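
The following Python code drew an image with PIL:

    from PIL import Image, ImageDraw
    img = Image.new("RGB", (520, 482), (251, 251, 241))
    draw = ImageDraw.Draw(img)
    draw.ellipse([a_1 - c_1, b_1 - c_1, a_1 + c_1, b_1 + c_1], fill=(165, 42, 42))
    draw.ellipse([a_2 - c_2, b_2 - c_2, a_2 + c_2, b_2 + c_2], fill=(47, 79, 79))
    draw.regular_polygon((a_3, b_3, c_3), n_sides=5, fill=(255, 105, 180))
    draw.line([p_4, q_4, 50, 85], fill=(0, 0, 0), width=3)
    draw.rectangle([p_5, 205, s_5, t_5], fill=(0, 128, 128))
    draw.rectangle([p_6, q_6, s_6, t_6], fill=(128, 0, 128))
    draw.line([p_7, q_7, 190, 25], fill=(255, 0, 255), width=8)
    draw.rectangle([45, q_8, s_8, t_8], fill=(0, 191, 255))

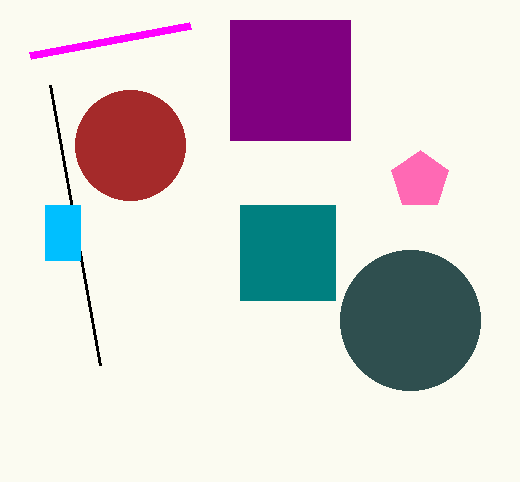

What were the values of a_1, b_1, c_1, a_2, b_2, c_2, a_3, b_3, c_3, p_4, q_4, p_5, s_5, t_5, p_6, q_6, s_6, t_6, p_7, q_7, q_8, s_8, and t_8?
a_1 = 130
b_1 = 145
c_1 = 55
a_2 = 410
b_2 = 320
c_2 = 70
a_3 = 420
b_3 = 180
c_3 = 30
p_4 = 100
q_4 = 365
p_5 = 240
s_5 = 335
t_5 = 300
p_6 = 230
q_6 = 20
s_6 = 350
t_6 = 140
p_7 = 30
q_7 = 55
q_8 = 205
s_8 = 80
t_8 = 260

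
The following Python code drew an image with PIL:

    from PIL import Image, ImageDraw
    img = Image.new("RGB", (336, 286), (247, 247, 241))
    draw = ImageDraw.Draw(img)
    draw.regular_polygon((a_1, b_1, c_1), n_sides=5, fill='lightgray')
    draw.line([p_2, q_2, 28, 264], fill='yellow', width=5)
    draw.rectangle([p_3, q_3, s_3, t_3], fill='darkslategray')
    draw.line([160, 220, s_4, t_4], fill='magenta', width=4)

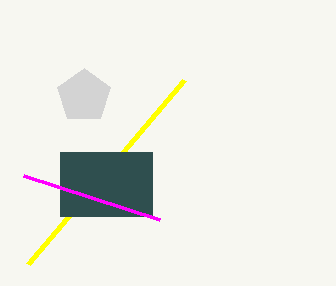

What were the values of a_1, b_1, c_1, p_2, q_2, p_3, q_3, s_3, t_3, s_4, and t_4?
a_1 = 84
b_1 = 96
c_1 = 28
p_2 = 184
q_2 = 80
p_3 = 60
q_3 = 152
s_3 = 152
t_3 = 216
s_4 = 24
t_4 = 176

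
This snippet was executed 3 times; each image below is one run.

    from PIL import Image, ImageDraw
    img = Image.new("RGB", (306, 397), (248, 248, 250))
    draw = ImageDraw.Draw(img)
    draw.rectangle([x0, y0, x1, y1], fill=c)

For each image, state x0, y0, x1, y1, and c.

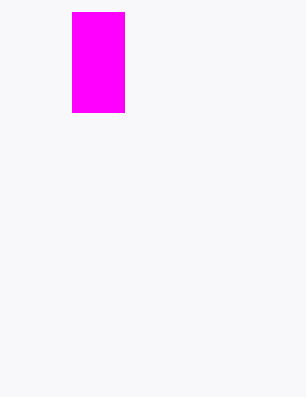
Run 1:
x0 = 72, y0 = 12, x1 = 124, y1 = 112, c = 'magenta'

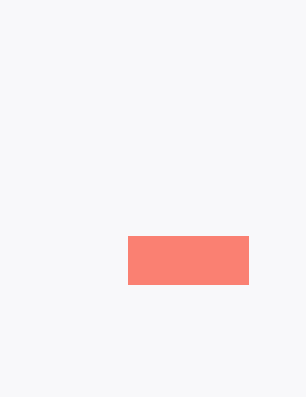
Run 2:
x0 = 128; y0 = 236; x1 = 248; y1 = 284; c = 'salmon'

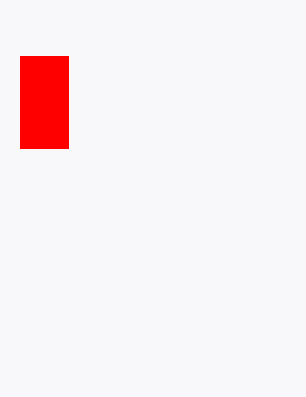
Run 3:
x0 = 20
y0 = 56
x1 = 68
y1 = 148
c = 'red'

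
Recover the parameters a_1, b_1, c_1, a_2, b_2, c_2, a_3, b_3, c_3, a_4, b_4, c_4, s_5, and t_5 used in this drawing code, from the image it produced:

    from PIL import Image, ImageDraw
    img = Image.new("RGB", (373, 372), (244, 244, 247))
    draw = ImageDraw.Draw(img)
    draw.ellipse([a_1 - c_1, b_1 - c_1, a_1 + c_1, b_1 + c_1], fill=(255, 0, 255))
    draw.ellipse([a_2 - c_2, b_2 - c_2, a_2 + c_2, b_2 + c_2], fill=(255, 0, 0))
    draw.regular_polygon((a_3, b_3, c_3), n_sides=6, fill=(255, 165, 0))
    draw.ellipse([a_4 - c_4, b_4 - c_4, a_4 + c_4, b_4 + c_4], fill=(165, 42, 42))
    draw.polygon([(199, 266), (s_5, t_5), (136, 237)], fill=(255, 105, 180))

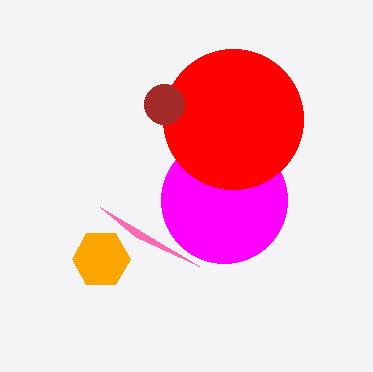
a_1 = 224, b_1 = 200, c_1 = 63, a_2 = 233, b_2 = 119, c_2 = 70, a_3 = 101, b_3 = 259, c_3 = 29, a_4 = 164, b_4 = 104, c_4 = 20, s_5 = 100, t_5 = 207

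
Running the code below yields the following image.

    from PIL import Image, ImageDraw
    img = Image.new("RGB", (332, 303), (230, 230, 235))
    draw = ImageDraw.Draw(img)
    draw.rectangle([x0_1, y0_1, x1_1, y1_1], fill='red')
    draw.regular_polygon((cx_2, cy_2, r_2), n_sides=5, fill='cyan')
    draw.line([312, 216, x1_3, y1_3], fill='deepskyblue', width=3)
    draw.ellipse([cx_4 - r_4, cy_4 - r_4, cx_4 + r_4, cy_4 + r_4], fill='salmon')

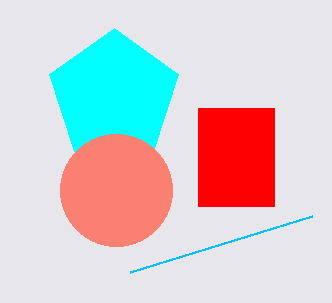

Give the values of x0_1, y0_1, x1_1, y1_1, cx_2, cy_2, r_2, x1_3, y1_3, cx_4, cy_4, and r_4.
x0_1 = 198
y0_1 = 108
x1_1 = 274
y1_1 = 206
cx_2 = 114
cy_2 = 96
r_2 = 68
x1_3 = 130
y1_3 = 272
cx_4 = 116
cy_4 = 190
r_4 = 56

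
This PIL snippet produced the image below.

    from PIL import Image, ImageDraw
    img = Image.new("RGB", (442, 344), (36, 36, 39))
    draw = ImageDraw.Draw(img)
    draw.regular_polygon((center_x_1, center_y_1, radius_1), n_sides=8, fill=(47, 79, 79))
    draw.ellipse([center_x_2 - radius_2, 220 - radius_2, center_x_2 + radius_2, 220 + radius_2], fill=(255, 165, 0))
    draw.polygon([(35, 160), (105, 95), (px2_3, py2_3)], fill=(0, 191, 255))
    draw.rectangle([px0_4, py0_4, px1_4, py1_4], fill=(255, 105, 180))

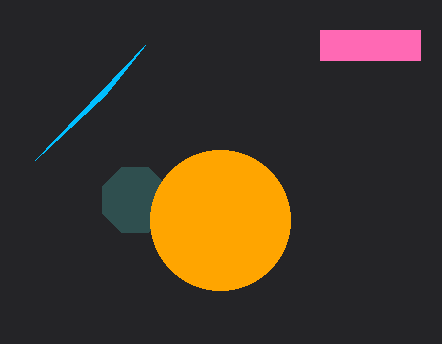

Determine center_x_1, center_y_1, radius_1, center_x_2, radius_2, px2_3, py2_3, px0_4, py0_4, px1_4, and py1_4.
center_x_1 = 135
center_y_1 = 200
radius_1 = 35
center_x_2 = 220
radius_2 = 70
px2_3 = 145
py2_3 = 45
px0_4 = 320
py0_4 = 30
px1_4 = 420
py1_4 = 60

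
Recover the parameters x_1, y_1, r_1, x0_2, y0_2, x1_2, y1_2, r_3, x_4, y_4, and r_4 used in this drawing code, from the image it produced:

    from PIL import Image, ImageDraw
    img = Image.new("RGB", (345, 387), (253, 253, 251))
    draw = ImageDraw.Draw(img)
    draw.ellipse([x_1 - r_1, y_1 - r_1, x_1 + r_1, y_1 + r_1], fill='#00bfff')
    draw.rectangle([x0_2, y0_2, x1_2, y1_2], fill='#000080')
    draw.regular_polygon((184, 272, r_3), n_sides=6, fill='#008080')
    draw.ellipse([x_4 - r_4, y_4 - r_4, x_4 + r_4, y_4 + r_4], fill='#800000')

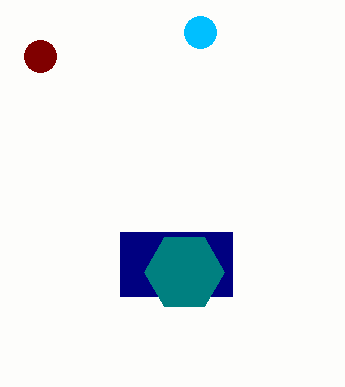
x_1 = 200, y_1 = 32, r_1 = 16, x0_2 = 120, y0_2 = 232, x1_2 = 232, y1_2 = 296, r_3 = 40, x_4 = 40, y_4 = 56, r_4 = 16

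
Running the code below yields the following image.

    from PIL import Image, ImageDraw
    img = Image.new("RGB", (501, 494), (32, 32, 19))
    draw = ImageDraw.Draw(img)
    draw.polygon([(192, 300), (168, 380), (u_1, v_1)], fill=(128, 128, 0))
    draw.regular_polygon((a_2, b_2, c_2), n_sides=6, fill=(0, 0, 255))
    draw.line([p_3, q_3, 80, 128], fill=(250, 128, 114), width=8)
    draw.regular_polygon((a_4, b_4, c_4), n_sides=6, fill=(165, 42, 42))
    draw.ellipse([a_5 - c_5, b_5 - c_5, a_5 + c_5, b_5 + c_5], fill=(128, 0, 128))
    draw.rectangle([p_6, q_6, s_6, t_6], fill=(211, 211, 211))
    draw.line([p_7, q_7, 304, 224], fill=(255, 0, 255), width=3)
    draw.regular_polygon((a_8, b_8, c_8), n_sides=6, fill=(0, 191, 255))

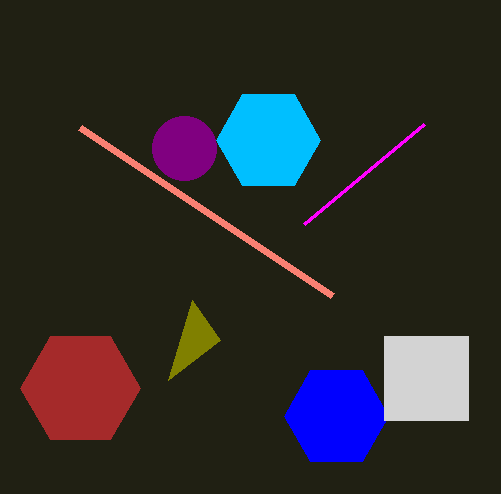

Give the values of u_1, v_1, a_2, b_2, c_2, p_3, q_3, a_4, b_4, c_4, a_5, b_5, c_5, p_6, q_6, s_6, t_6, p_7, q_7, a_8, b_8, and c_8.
u_1 = 220
v_1 = 340
a_2 = 336
b_2 = 416
c_2 = 52
p_3 = 332
q_3 = 296
a_4 = 80
b_4 = 388
c_4 = 60
a_5 = 184
b_5 = 148
c_5 = 32
p_6 = 384
q_6 = 336
s_6 = 468
t_6 = 420
p_7 = 424
q_7 = 124
a_8 = 268
b_8 = 140
c_8 = 52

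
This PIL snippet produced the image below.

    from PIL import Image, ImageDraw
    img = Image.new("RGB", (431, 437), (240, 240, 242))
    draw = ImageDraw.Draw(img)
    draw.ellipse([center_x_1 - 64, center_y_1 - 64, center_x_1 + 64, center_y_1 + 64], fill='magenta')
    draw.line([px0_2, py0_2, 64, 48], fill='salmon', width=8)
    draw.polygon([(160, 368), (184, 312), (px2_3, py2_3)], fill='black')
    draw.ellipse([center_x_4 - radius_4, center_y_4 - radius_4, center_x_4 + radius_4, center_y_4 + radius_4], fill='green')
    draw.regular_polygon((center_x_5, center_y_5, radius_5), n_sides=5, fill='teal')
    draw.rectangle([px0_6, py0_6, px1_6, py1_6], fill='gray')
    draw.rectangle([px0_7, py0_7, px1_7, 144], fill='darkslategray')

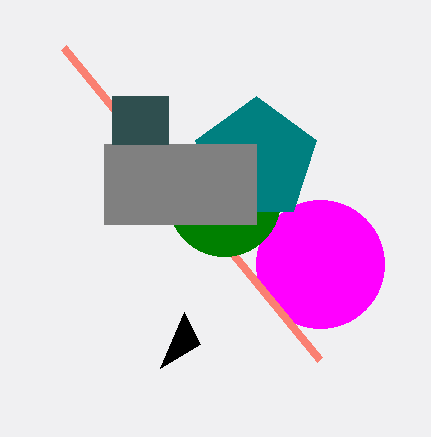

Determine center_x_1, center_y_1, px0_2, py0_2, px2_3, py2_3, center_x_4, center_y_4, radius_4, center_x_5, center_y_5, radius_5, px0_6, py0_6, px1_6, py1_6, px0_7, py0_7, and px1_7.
center_x_1 = 320, center_y_1 = 264, px0_2 = 320, py0_2 = 360, px2_3 = 200, py2_3 = 344, center_x_4 = 224, center_y_4 = 200, radius_4 = 56, center_x_5 = 256, center_y_5 = 160, radius_5 = 64, px0_6 = 104, py0_6 = 144, px1_6 = 256, py1_6 = 224, px0_7 = 112, py0_7 = 96, px1_7 = 168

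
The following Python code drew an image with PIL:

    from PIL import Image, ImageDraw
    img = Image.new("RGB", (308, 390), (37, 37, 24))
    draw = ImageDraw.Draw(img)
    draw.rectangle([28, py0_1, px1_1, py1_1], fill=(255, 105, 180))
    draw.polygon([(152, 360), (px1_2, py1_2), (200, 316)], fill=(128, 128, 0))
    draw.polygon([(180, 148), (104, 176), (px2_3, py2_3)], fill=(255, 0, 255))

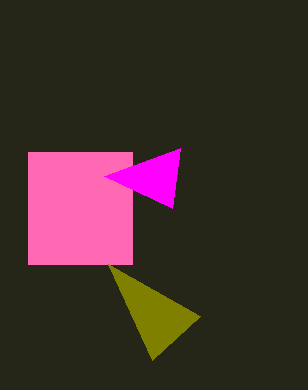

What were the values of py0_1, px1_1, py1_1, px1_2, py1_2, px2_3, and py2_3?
py0_1 = 152; px1_1 = 132; py1_1 = 264; px1_2 = 108; py1_2 = 264; px2_3 = 172; py2_3 = 208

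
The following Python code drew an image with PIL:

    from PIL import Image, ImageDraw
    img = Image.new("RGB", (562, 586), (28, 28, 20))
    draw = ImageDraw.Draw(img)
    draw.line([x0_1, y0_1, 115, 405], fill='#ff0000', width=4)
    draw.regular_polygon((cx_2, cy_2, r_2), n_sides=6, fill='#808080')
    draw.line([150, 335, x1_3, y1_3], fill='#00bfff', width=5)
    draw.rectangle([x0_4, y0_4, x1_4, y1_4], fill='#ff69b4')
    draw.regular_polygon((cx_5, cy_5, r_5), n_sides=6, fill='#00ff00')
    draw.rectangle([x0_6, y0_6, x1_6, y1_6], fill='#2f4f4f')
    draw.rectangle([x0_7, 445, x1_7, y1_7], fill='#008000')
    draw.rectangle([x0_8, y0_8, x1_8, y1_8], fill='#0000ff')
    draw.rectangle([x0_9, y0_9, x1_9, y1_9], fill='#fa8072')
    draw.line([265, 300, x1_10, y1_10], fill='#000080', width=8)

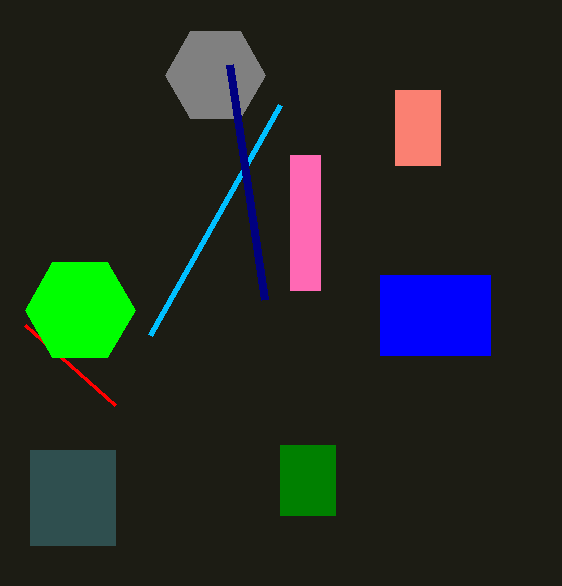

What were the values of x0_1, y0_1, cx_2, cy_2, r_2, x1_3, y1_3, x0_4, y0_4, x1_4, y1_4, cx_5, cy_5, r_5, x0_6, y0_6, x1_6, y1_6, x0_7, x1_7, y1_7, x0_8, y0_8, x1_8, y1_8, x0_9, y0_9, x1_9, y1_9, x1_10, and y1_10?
x0_1 = 25
y0_1 = 325
cx_2 = 215
cy_2 = 75
r_2 = 50
x1_3 = 280
y1_3 = 105
x0_4 = 290
y0_4 = 155
x1_4 = 320
y1_4 = 290
cx_5 = 80
cy_5 = 310
r_5 = 55
x0_6 = 30
y0_6 = 450
x1_6 = 115
y1_6 = 545
x0_7 = 280
x1_7 = 335
y1_7 = 515
x0_8 = 380
y0_8 = 275
x1_8 = 490
y1_8 = 355
x0_9 = 395
y0_9 = 90
x1_9 = 440
y1_9 = 165
x1_10 = 230
y1_10 = 65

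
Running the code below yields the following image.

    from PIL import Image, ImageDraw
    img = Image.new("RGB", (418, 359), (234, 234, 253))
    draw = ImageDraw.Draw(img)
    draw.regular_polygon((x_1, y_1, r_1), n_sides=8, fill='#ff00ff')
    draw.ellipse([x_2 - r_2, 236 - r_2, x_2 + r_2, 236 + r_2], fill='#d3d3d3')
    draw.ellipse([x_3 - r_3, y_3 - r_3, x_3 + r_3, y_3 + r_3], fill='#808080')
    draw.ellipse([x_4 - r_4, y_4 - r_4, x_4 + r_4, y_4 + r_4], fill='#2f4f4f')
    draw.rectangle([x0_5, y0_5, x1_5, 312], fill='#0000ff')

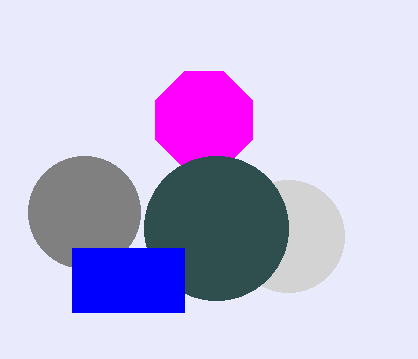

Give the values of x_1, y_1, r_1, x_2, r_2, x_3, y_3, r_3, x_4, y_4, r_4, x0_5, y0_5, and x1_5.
x_1 = 204
y_1 = 120
r_1 = 52
x_2 = 288
r_2 = 56
x_3 = 84
y_3 = 212
r_3 = 56
x_4 = 216
y_4 = 228
r_4 = 72
x0_5 = 72
y0_5 = 248
x1_5 = 184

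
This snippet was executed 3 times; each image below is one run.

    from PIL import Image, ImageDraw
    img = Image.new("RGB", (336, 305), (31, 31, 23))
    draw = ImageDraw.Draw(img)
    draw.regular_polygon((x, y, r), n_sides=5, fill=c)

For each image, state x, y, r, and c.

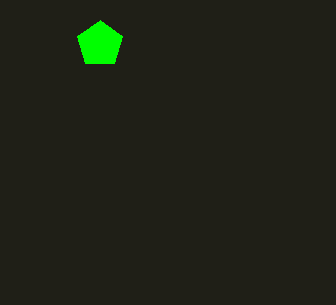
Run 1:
x = 100
y = 44
r = 24
c = 'lime'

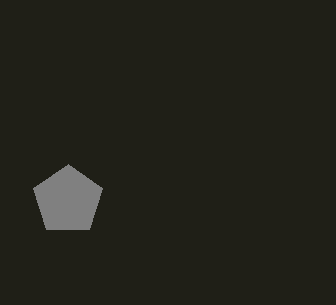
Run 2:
x = 68
y = 200
r = 36
c = 'gray'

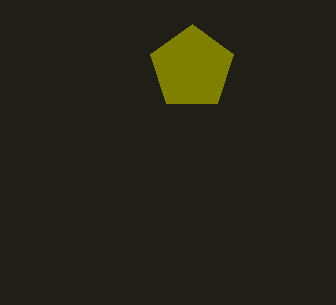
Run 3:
x = 192, y = 68, r = 44, c = 'olive'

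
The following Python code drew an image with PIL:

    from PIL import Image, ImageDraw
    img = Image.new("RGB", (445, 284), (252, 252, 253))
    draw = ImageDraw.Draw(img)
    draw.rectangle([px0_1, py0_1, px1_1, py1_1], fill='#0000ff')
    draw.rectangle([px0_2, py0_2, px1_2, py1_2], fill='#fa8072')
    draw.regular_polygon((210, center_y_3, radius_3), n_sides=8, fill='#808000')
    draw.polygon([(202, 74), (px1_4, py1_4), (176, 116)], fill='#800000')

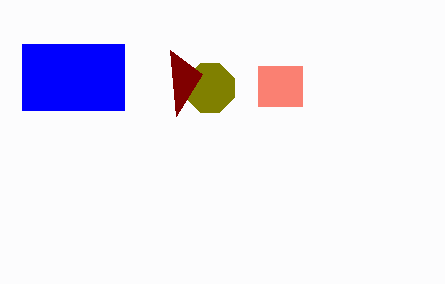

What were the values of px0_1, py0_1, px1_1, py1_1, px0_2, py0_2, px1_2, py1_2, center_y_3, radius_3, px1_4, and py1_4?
px0_1 = 22; py0_1 = 44; px1_1 = 124; py1_1 = 110; px0_2 = 258; py0_2 = 66; px1_2 = 302; py1_2 = 106; center_y_3 = 88; radius_3 = 26; px1_4 = 170; py1_4 = 50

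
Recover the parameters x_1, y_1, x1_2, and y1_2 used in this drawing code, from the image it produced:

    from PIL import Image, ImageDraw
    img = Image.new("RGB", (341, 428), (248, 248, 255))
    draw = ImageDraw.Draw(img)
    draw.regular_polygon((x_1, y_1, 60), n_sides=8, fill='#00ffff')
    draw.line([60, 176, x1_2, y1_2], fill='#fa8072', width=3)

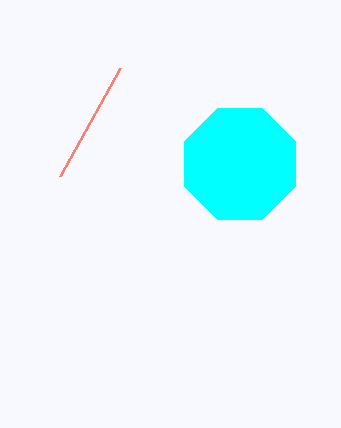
x_1 = 240; y_1 = 164; x1_2 = 120; y1_2 = 68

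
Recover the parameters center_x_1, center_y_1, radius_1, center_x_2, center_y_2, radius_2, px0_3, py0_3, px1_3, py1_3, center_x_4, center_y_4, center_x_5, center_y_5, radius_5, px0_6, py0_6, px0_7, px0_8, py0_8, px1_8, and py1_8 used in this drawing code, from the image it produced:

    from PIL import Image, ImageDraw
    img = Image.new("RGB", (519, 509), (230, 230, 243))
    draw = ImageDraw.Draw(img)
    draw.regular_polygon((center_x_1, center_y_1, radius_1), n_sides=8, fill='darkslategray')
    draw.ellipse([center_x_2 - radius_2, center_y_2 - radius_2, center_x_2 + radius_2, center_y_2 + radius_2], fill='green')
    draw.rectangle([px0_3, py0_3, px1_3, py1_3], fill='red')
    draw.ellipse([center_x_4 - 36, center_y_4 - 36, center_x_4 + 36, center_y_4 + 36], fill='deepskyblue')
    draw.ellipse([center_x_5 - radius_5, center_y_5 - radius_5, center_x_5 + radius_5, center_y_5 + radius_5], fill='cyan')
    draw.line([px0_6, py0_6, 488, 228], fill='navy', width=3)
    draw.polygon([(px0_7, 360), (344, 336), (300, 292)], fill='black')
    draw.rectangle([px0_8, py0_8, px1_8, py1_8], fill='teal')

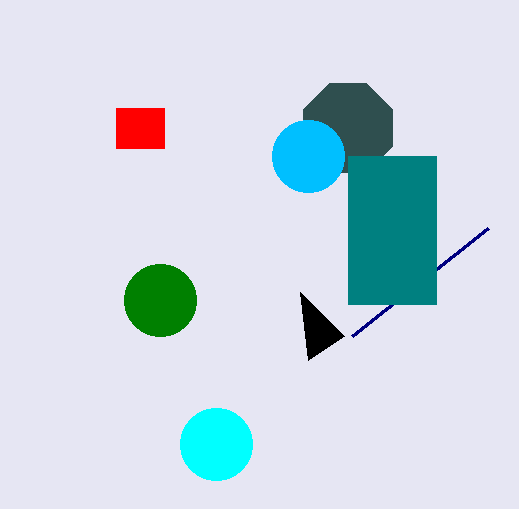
center_x_1 = 348; center_y_1 = 128; radius_1 = 48; center_x_2 = 160; center_y_2 = 300; radius_2 = 36; px0_3 = 116; py0_3 = 108; px1_3 = 164; py1_3 = 148; center_x_4 = 308; center_y_4 = 156; center_x_5 = 216; center_y_5 = 444; radius_5 = 36; px0_6 = 352; py0_6 = 336; px0_7 = 308; px0_8 = 348; py0_8 = 156; px1_8 = 436; py1_8 = 304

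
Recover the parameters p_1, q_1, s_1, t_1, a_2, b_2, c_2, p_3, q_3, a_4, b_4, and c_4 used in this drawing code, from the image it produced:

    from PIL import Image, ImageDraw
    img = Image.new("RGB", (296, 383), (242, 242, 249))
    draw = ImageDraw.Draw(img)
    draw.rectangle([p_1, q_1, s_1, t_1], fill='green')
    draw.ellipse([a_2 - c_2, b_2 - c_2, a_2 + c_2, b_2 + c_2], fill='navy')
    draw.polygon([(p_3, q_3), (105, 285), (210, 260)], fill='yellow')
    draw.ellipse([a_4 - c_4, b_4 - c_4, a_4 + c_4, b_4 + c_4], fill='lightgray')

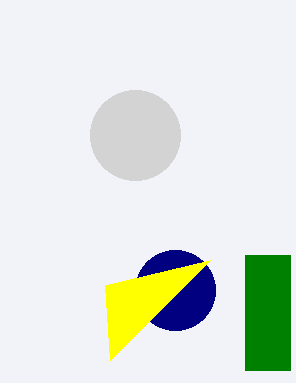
p_1 = 245, q_1 = 255, s_1 = 290, t_1 = 370, a_2 = 175, b_2 = 290, c_2 = 40, p_3 = 110, q_3 = 360, a_4 = 135, b_4 = 135, c_4 = 45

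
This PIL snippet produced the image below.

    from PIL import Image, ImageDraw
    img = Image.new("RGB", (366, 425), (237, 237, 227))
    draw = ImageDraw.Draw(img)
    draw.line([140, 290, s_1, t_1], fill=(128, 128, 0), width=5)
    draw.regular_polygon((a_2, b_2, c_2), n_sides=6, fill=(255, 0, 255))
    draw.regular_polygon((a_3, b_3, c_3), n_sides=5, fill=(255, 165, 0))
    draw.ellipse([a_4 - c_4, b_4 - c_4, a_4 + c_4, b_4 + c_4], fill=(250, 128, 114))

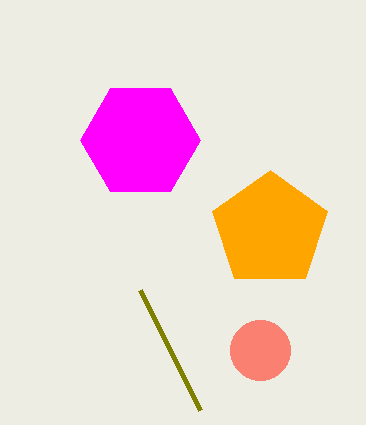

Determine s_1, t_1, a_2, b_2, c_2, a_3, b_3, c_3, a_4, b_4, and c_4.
s_1 = 200, t_1 = 410, a_2 = 140, b_2 = 140, c_2 = 60, a_3 = 270, b_3 = 230, c_3 = 60, a_4 = 260, b_4 = 350, c_4 = 30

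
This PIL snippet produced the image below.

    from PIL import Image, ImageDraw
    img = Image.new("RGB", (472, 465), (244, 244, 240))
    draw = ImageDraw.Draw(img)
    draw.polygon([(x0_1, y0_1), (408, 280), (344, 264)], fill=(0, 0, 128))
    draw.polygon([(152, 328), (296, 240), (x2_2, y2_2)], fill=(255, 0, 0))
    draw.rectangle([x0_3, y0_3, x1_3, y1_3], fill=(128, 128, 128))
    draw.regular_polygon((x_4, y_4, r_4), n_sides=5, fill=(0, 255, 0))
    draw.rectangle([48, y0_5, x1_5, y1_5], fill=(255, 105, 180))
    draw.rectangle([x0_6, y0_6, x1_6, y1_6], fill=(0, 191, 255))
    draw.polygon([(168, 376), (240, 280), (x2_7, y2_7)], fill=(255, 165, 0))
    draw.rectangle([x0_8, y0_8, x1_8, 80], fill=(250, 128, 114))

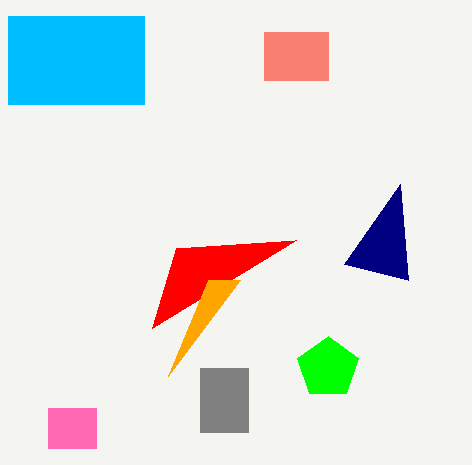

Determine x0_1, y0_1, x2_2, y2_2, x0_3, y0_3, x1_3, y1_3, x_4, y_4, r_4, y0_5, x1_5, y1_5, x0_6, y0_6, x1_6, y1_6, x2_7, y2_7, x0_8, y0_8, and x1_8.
x0_1 = 400
y0_1 = 184
x2_2 = 176
y2_2 = 248
x0_3 = 200
y0_3 = 368
x1_3 = 248
y1_3 = 432
x_4 = 328
y_4 = 368
r_4 = 32
y0_5 = 408
x1_5 = 96
y1_5 = 448
x0_6 = 8
y0_6 = 16
x1_6 = 144
y1_6 = 104
x2_7 = 208
y2_7 = 280
x0_8 = 264
y0_8 = 32
x1_8 = 328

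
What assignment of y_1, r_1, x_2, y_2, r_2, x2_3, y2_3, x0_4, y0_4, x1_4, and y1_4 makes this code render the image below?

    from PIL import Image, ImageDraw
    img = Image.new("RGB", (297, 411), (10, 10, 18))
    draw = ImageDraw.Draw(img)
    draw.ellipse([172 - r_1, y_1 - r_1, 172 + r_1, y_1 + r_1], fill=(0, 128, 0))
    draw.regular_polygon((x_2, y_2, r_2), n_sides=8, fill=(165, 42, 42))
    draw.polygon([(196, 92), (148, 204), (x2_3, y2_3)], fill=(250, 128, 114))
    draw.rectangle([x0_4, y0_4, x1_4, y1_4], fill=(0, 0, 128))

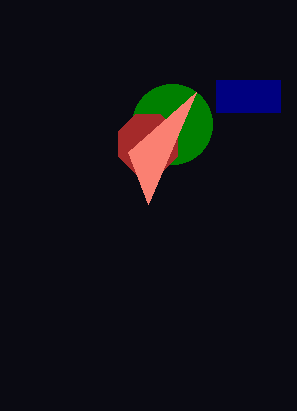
y_1 = 124; r_1 = 40; x_2 = 148; y_2 = 144; r_2 = 32; x2_3 = 128; y2_3 = 152; x0_4 = 216; y0_4 = 80; x1_4 = 280; y1_4 = 112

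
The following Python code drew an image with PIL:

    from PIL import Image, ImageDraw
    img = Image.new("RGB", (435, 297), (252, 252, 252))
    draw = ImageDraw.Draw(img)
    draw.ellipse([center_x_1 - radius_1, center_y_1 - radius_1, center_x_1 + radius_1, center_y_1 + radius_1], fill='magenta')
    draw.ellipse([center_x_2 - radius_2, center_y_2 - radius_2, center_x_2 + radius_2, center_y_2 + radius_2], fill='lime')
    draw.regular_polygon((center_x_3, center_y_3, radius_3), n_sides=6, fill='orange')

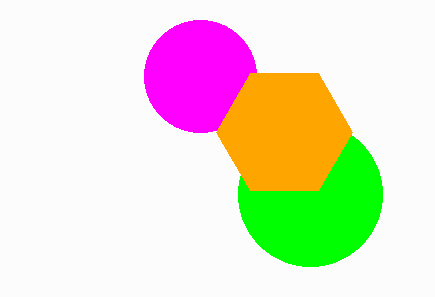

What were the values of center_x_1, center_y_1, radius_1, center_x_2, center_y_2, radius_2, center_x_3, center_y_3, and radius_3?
center_x_1 = 200; center_y_1 = 76; radius_1 = 56; center_x_2 = 310; center_y_2 = 194; radius_2 = 72; center_x_3 = 284; center_y_3 = 132; radius_3 = 68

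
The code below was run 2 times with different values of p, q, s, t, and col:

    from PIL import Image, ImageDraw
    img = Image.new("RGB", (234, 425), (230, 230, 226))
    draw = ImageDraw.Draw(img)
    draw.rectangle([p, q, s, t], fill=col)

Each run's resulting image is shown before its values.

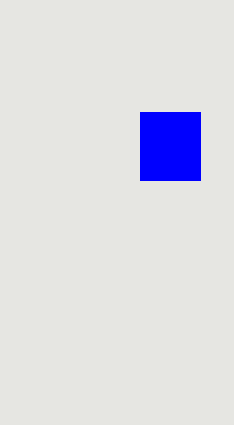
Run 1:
p = 140
q = 112
s = 200
t = 180
col = 'blue'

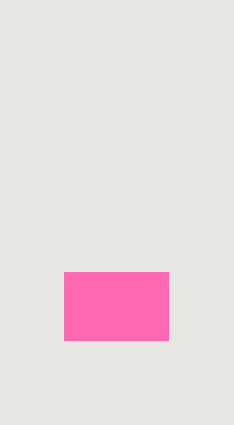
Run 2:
p = 64
q = 272
s = 168
t = 340
col = 'hotpink'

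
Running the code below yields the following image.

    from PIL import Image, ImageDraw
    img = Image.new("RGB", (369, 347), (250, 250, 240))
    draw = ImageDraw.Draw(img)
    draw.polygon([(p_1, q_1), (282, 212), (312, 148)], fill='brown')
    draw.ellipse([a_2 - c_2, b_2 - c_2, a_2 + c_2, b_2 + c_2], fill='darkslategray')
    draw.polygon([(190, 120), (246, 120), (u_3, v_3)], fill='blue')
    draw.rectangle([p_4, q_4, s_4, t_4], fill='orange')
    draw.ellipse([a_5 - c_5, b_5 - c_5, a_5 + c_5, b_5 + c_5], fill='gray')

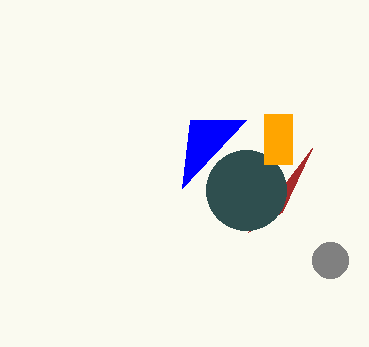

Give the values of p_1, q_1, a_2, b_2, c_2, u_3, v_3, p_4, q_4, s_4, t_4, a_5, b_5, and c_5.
p_1 = 248, q_1 = 232, a_2 = 246, b_2 = 190, c_2 = 40, u_3 = 182, v_3 = 188, p_4 = 264, q_4 = 114, s_4 = 292, t_4 = 164, a_5 = 330, b_5 = 260, c_5 = 18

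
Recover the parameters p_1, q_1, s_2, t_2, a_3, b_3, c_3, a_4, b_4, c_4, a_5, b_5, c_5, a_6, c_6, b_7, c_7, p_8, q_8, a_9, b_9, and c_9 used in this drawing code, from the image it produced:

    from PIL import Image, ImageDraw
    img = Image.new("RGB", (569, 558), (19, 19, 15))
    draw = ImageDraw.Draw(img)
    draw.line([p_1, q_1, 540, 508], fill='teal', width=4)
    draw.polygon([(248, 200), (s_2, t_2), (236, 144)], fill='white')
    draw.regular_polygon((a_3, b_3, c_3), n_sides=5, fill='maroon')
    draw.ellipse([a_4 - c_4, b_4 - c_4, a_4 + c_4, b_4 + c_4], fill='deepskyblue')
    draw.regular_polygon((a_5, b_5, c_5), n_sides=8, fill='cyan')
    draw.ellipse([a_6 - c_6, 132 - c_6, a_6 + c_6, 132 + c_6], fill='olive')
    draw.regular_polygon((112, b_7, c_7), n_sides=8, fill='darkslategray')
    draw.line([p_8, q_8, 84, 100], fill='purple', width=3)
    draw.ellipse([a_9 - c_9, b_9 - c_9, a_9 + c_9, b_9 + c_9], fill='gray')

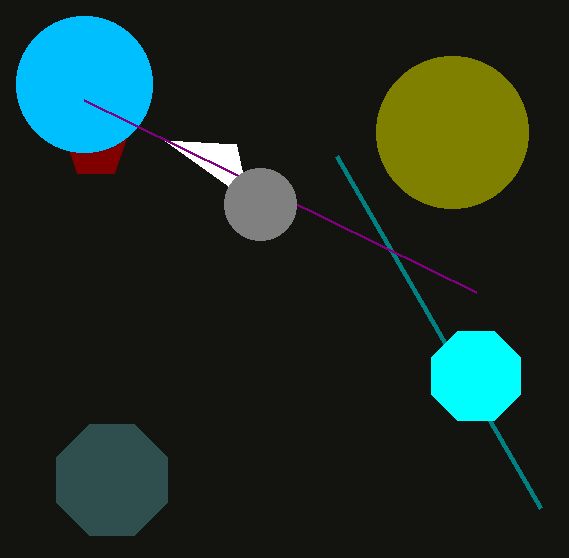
p_1 = 336; q_1 = 156; s_2 = 164; t_2 = 140; a_3 = 96; b_3 = 148; c_3 = 32; a_4 = 84; b_4 = 84; c_4 = 68; a_5 = 476; b_5 = 376; c_5 = 48; a_6 = 452; c_6 = 76; b_7 = 480; c_7 = 60; p_8 = 476; q_8 = 292; a_9 = 260; b_9 = 204; c_9 = 36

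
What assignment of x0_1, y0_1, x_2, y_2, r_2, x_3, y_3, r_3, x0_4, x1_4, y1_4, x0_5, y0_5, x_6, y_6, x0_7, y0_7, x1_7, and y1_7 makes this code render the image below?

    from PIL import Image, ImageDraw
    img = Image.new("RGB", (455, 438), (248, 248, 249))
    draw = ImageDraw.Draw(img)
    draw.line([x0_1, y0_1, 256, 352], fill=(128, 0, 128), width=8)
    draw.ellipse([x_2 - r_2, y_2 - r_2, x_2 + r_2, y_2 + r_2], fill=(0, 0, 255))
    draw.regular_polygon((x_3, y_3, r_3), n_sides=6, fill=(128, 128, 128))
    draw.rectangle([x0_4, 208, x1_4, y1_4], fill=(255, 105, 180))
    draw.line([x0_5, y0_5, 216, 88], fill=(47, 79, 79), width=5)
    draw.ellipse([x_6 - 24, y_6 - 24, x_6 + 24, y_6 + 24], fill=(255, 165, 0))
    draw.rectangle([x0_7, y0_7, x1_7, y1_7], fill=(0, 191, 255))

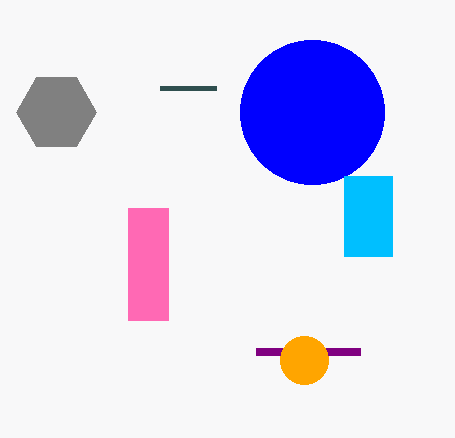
x0_1 = 360
y0_1 = 352
x_2 = 312
y_2 = 112
r_2 = 72
x_3 = 56
y_3 = 112
r_3 = 40
x0_4 = 128
x1_4 = 168
y1_4 = 320
x0_5 = 160
y0_5 = 88
x_6 = 304
y_6 = 360
x0_7 = 344
y0_7 = 176
x1_7 = 392
y1_7 = 256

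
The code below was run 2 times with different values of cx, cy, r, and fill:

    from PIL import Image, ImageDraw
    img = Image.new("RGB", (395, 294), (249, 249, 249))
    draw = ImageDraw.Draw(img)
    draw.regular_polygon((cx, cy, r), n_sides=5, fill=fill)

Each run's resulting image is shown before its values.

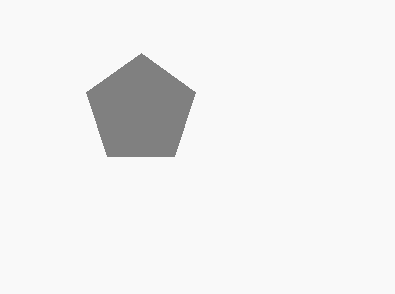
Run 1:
cx = 141, cy = 110, r = 57, fill = 'gray'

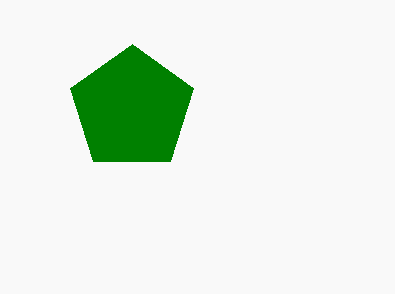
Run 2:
cx = 132; cy = 109; r = 65; fill = 'green'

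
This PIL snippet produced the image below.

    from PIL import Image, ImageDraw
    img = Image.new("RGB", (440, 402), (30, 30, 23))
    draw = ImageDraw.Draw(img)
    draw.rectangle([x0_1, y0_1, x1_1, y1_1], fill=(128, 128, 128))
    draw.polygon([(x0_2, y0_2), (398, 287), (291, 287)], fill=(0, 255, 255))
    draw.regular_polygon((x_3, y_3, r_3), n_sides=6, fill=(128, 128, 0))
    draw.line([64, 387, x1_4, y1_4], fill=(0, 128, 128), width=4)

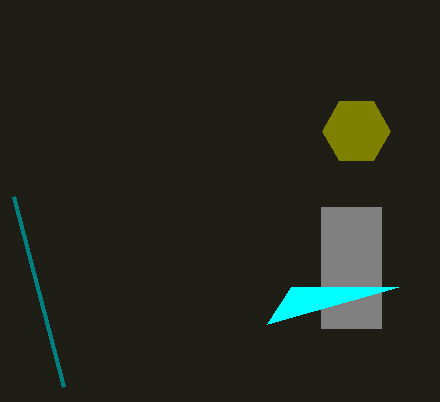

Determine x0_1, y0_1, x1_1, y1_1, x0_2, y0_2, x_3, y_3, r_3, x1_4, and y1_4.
x0_1 = 321
y0_1 = 207
x1_1 = 381
y1_1 = 328
x0_2 = 267
y0_2 = 324
x_3 = 356
y_3 = 131
r_3 = 34
x1_4 = 14
y1_4 = 197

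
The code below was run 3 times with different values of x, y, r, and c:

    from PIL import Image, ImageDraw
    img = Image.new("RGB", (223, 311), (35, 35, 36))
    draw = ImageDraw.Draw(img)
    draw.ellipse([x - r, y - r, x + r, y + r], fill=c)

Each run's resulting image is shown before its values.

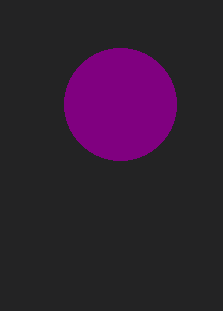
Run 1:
x = 120
y = 104
r = 56
c = 'purple'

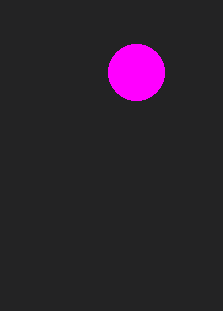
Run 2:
x = 136
y = 72
r = 28
c = 'magenta'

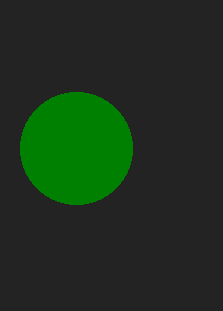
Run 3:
x = 76
y = 148
r = 56
c = 'green'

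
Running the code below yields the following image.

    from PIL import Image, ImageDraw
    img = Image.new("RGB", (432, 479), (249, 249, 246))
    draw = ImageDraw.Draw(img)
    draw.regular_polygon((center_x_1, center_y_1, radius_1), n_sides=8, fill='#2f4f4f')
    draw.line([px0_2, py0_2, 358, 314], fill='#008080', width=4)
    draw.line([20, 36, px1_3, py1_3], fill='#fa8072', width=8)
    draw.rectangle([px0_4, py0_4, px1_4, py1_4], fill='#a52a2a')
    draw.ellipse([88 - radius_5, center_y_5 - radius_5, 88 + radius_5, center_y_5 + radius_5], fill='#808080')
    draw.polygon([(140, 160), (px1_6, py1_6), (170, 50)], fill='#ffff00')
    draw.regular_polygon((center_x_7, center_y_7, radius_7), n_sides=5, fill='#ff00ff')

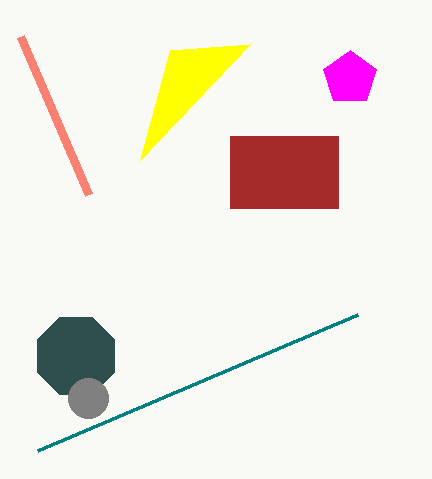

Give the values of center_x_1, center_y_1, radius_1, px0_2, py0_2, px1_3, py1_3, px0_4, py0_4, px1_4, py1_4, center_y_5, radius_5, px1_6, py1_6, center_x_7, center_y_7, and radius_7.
center_x_1 = 76
center_y_1 = 356
radius_1 = 42
px0_2 = 38
py0_2 = 450
px1_3 = 88
py1_3 = 194
px0_4 = 230
py0_4 = 136
px1_4 = 338
py1_4 = 208
center_y_5 = 398
radius_5 = 20
px1_6 = 250
py1_6 = 44
center_x_7 = 350
center_y_7 = 78
radius_7 = 28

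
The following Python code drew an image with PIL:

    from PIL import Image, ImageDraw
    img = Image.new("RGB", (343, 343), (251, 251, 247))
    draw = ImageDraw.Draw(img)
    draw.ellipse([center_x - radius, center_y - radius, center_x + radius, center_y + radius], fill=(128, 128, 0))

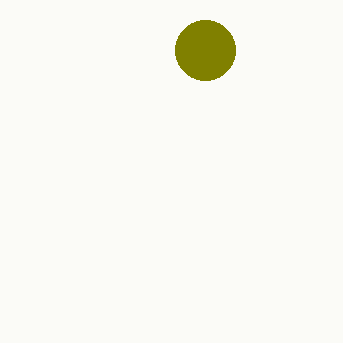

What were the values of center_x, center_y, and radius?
center_x = 205
center_y = 50
radius = 30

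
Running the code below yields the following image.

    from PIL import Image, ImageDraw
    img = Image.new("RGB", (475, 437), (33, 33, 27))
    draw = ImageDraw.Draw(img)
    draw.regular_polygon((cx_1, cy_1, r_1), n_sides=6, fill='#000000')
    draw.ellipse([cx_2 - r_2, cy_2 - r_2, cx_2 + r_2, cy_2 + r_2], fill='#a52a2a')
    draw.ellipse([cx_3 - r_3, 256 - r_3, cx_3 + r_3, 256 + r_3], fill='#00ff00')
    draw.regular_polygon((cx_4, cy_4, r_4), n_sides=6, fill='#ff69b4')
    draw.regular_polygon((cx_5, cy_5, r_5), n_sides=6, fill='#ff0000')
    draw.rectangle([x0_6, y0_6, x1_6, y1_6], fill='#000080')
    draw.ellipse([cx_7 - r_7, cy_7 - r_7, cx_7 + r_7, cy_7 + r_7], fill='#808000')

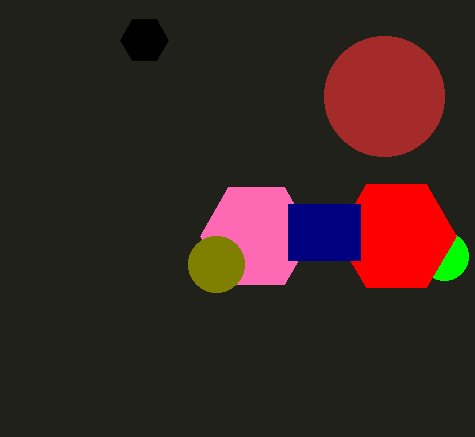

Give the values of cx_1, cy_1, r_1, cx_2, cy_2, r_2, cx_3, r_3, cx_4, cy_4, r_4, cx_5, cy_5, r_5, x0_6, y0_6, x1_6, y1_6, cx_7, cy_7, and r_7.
cx_1 = 144; cy_1 = 40; r_1 = 24; cx_2 = 384; cy_2 = 96; r_2 = 60; cx_3 = 444; r_3 = 24; cx_4 = 256; cy_4 = 236; r_4 = 56; cx_5 = 396; cy_5 = 236; r_5 = 60; x0_6 = 288; y0_6 = 204; x1_6 = 360; y1_6 = 260; cx_7 = 216; cy_7 = 264; r_7 = 28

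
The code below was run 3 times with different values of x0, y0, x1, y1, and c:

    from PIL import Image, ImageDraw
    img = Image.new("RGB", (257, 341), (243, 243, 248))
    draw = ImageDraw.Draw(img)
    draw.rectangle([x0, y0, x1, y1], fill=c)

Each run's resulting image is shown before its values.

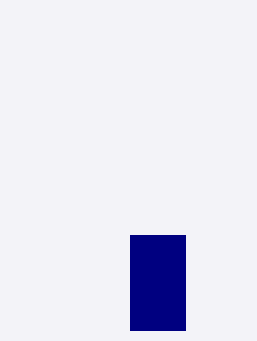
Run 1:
x0 = 130
y0 = 235
x1 = 185
y1 = 330
c = 'navy'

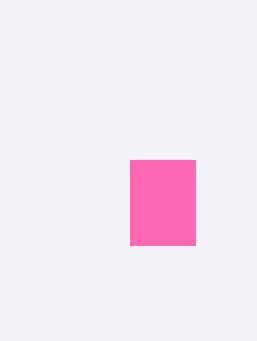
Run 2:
x0 = 130
y0 = 160
x1 = 195
y1 = 245
c = 'hotpink'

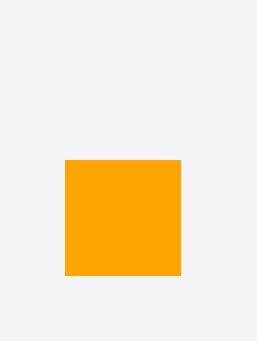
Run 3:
x0 = 65, y0 = 160, x1 = 180, y1 = 275, c = 'orange'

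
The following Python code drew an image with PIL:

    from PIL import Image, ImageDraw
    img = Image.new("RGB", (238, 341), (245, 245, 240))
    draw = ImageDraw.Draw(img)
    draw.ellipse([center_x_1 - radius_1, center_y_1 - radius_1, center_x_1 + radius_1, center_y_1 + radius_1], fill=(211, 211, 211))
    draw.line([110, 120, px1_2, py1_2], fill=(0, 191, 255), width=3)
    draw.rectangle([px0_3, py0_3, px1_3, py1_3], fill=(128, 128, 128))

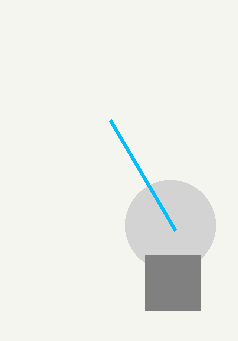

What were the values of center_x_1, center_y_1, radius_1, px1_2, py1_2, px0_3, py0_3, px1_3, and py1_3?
center_x_1 = 170
center_y_1 = 225
radius_1 = 45
px1_2 = 175
py1_2 = 230
px0_3 = 145
py0_3 = 255
px1_3 = 200
py1_3 = 310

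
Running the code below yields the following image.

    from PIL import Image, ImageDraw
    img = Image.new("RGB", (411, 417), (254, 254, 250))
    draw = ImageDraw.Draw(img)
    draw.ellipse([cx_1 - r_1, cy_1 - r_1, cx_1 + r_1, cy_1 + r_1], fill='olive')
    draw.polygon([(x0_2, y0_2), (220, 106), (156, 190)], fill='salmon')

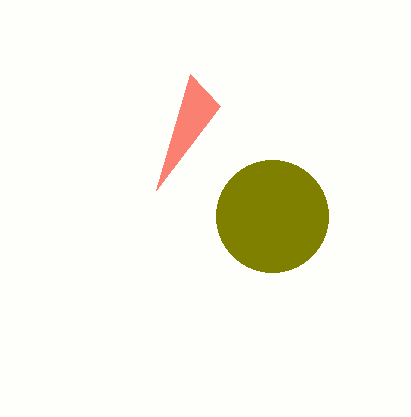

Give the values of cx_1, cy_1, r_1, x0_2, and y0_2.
cx_1 = 272; cy_1 = 216; r_1 = 56; x0_2 = 190; y0_2 = 74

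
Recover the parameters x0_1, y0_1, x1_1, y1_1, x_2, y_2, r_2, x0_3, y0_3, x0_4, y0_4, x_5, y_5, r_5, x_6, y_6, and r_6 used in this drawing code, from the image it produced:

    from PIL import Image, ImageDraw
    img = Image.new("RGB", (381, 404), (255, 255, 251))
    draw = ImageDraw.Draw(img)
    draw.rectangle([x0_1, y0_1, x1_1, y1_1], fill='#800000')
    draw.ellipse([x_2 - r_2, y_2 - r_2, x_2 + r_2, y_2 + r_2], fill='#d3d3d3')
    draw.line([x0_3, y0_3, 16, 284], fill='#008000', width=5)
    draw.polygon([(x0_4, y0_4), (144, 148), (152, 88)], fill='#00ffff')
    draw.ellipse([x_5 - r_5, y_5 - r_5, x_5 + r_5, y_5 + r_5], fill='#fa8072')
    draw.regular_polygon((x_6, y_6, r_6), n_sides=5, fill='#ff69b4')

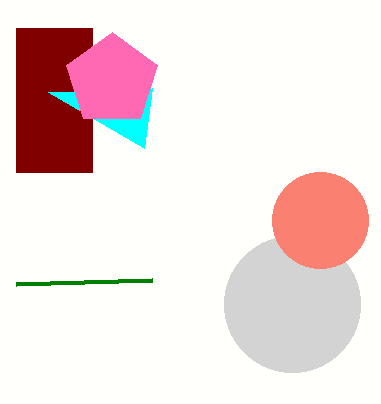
x0_1 = 16; y0_1 = 28; x1_1 = 92; y1_1 = 172; x_2 = 292; y_2 = 304; r_2 = 68; x0_3 = 152; y0_3 = 280; x0_4 = 48; y0_4 = 92; x_5 = 320; y_5 = 220; r_5 = 48; x_6 = 112; y_6 = 80; r_6 = 48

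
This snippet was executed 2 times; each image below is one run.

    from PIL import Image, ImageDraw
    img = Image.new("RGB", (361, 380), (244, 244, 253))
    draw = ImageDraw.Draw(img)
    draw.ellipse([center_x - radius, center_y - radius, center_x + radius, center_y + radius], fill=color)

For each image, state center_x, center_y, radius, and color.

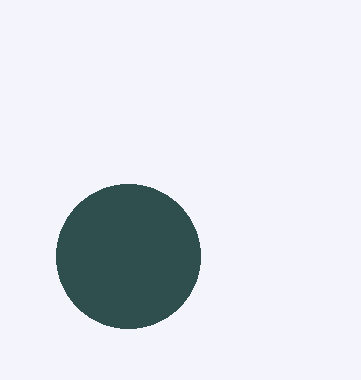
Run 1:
center_x = 128, center_y = 256, radius = 72, color = 'darkslategray'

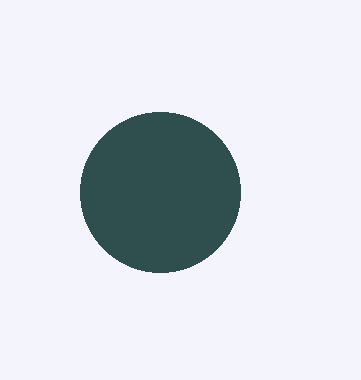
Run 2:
center_x = 160, center_y = 192, radius = 80, color = 'darkslategray'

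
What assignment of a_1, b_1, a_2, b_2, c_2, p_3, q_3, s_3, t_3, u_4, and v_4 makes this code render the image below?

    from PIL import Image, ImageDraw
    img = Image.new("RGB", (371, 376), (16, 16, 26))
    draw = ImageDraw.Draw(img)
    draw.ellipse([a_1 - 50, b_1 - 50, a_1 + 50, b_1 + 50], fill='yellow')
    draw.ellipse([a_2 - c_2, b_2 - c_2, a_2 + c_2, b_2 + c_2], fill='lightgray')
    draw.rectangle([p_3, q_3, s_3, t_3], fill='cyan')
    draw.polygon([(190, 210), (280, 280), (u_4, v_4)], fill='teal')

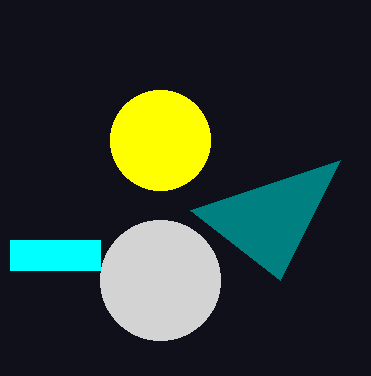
a_1 = 160; b_1 = 140; a_2 = 160; b_2 = 280; c_2 = 60; p_3 = 10; q_3 = 240; s_3 = 100; t_3 = 270; u_4 = 340; v_4 = 160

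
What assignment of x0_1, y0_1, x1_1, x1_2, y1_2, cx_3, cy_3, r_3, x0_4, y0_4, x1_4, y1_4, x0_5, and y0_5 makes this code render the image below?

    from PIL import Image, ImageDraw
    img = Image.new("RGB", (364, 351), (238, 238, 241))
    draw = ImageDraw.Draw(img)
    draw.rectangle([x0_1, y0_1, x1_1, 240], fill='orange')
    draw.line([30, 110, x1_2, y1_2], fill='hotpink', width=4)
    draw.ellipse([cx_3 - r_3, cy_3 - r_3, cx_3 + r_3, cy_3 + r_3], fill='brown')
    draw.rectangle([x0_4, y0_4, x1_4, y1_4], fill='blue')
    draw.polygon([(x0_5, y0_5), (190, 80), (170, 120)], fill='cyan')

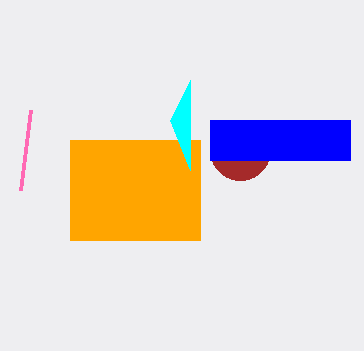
x0_1 = 70
y0_1 = 140
x1_1 = 200
x1_2 = 20
y1_2 = 190
cx_3 = 240
cy_3 = 150
r_3 = 30
x0_4 = 210
y0_4 = 120
x1_4 = 350
y1_4 = 160
x0_5 = 190
y0_5 = 170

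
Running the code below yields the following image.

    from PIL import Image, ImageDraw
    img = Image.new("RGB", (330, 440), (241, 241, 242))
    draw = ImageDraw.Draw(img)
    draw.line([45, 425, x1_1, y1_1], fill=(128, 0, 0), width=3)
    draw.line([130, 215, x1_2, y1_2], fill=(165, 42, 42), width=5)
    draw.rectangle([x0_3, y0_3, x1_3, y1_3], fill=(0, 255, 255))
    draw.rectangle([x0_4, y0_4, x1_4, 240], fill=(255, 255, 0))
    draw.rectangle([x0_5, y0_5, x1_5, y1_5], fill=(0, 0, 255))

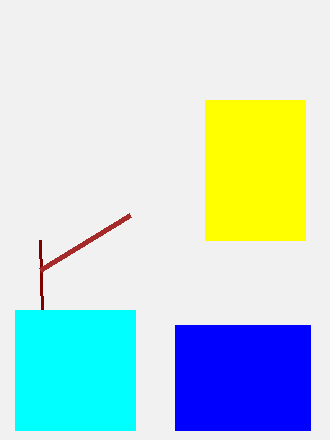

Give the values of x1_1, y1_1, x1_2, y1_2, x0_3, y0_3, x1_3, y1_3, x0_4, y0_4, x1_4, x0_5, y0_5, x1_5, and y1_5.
x1_1 = 40; y1_1 = 240; x1_2 = 40; y1_2 = 270; x0_3 = 15; y0_3 = 310; x1_3 = 135; y1_3 = 430; x0_4 = 205; y0_4 = 100; x1_4 = 305; x0_5 = 175; y0_5 = 325; x1_5 = 310; y1_5 = 430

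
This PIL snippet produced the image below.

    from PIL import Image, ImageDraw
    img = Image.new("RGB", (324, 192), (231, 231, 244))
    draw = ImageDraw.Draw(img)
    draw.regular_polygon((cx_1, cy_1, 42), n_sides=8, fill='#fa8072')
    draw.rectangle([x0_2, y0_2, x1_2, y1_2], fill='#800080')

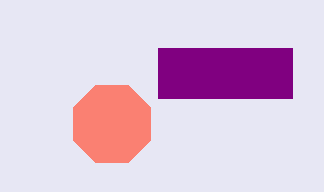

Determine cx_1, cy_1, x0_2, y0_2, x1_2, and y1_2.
cx_1 = 112; cy_1 = 124; x0_2 = 158; y0_2 = 48; x1_2 = 292; y1_2 = 98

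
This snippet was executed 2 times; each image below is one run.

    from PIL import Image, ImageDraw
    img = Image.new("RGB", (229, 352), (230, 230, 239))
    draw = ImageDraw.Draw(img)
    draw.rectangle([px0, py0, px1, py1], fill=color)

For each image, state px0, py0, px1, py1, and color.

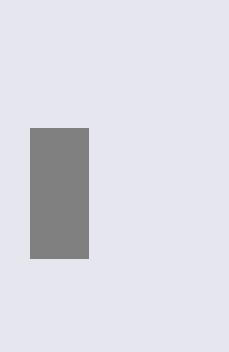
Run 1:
px0 = 30; py0 = 128; px1 = 88; py1 = 258; color = 'gray'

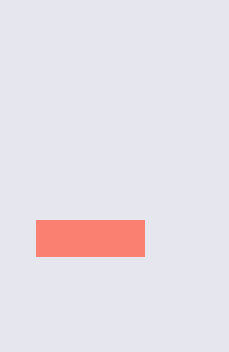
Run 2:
px0 = 36, py0 = 220, px1 = 144, py1 = 256, color = 'salmon'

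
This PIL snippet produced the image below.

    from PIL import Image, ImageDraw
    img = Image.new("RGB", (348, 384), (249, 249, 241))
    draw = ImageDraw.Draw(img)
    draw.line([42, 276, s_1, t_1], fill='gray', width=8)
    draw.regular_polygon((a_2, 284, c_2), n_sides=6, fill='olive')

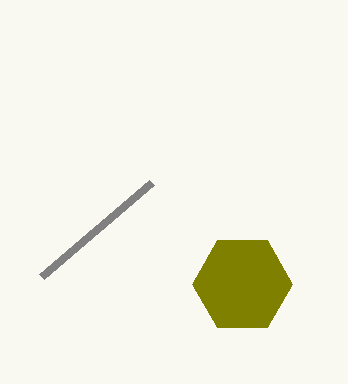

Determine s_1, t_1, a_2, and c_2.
s_1 = 152; t_1 = 182; a_2 = 242; c_2 = 50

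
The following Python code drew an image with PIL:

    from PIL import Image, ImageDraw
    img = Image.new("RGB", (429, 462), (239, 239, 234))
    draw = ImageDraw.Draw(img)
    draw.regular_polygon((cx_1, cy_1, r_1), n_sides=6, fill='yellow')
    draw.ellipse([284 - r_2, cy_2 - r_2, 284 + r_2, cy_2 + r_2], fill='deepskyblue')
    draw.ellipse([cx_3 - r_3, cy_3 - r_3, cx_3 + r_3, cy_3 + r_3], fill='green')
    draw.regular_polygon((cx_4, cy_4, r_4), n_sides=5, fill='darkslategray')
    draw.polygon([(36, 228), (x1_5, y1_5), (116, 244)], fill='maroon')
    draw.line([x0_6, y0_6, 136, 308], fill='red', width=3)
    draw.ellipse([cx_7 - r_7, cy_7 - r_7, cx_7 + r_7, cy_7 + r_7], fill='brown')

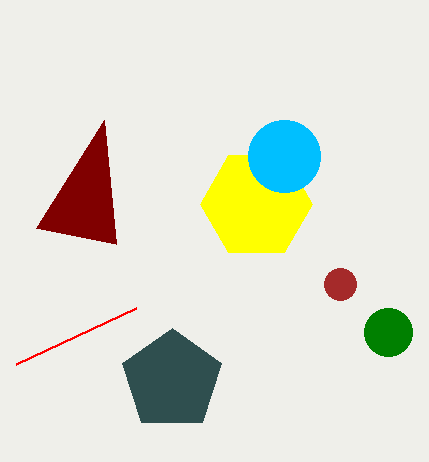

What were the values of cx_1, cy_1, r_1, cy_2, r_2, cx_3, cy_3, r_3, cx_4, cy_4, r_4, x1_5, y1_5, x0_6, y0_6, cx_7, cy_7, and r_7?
cx_1 = 256; cy_1 = 204; r_1 = 56; cy_2 = 156; r_2 = 36; cx_3 = 388; cy_3 = 332; r_3 = 24; cx_4 = 172; cy_4 = 380; r_4 = 52; x1_5 = 104; y1_5 = 120; x0_6 = 16; y0_6 = 364; cx_7 = 340; cy_7 = 284; r_7 = 16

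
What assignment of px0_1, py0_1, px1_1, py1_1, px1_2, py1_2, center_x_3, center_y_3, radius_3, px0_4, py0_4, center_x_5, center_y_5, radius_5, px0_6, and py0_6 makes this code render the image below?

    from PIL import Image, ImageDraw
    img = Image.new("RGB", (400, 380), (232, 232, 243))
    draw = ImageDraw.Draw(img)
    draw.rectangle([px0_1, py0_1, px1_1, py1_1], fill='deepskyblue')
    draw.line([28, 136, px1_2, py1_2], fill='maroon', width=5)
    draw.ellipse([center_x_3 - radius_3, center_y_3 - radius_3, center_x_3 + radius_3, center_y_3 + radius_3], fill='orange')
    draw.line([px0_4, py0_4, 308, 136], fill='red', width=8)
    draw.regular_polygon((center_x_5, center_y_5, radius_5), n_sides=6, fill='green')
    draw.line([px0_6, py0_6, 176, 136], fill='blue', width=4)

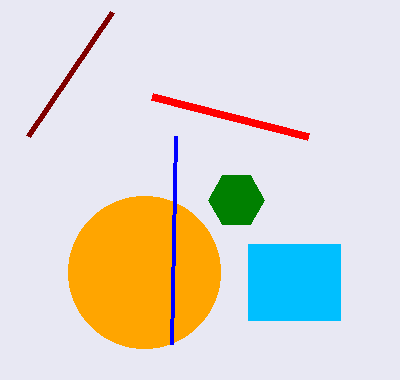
px0_1 = 248, py0_1 = 244, px1_1 = 340, py1_1 = 320, px1_2 = 112, py1_2 = 12, center_x_3 = 144, center_y_3 = 272, radius_3 = 76, px0_4 = 152, py0_4 = 96, center_x_5 = 236, center_y_5 = 200, radius_5 = 28, px0_6 = 172, py0_6 = 344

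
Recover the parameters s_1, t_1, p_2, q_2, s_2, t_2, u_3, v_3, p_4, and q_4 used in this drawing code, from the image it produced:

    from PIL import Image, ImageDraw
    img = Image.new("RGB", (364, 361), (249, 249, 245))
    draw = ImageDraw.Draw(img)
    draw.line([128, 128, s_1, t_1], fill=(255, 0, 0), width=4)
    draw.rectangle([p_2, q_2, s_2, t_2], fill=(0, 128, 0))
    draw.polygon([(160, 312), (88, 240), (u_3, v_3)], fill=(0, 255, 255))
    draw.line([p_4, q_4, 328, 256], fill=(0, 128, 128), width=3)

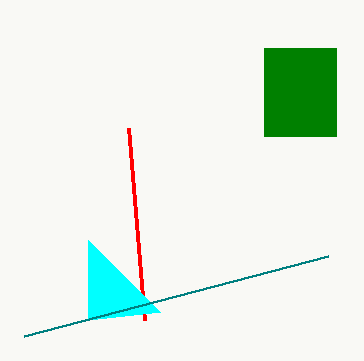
s_1 = 144; t_1 = 320; p_2 = 264; q_2 = 48; s_2 = 336; t_2 = 136; u_3 = 88; v_3 = 320; p_4 = 24; q_4 = 336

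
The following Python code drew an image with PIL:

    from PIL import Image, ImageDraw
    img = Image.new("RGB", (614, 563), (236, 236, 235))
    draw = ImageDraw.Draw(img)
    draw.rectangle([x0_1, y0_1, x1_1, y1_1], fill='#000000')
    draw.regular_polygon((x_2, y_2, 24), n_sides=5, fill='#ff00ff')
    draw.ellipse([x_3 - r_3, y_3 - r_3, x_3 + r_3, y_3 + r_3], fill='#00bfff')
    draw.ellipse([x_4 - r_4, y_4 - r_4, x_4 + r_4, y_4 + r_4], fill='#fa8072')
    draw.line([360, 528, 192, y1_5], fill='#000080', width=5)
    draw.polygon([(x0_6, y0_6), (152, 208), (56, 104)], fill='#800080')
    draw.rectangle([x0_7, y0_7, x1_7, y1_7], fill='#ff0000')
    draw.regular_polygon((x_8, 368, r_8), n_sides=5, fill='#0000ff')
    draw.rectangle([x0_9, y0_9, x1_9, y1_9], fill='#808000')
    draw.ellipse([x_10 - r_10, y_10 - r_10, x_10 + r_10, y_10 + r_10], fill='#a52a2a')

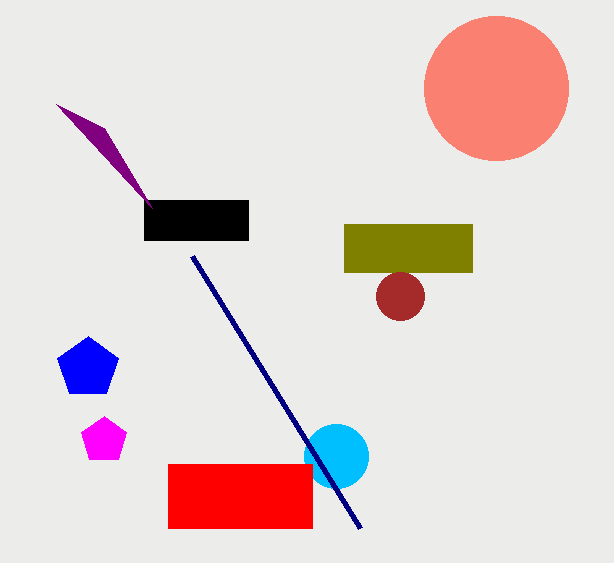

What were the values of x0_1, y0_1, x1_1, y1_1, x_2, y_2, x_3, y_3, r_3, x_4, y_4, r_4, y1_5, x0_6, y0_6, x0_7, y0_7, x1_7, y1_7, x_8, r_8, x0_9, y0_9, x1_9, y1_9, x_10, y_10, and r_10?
x0_1 = 144; y0_1 = 200; x1_1 = 248; y1_1 = 240; x_2 = 104; y_2 = 440; x_3 = 336; y_3 = 456; r_3 = 32; x_4 = 496; y_4 = 88; r_4 = 72; y1_5 = 256; x0_6 = 104; y0_6 = 128; x0_7 = 168; y0_7 = 464; x1_7 = 312; y1_7 = 528; x_8 = 88; r_8 = 32; x0_9 = 344; y0_9 = 224; x1_9 = 472; y1_9 = 272; x_10 = 400; y_10 = 296; r_10 = 24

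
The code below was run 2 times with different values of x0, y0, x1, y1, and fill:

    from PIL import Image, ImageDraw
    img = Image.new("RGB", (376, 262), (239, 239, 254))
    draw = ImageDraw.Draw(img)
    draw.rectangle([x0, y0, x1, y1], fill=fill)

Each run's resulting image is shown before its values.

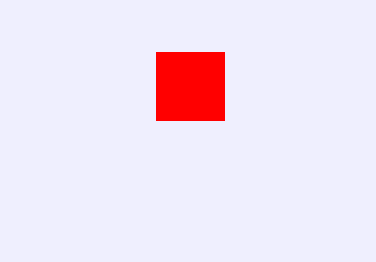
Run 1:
x0 = 156
y0 = 52
x1 = 224
y1 = 120
fill = 'red'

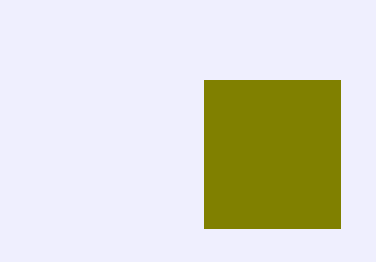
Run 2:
x0 = 204; y0 = 80; x1 = 340; y1 = 228; fill = 'olive'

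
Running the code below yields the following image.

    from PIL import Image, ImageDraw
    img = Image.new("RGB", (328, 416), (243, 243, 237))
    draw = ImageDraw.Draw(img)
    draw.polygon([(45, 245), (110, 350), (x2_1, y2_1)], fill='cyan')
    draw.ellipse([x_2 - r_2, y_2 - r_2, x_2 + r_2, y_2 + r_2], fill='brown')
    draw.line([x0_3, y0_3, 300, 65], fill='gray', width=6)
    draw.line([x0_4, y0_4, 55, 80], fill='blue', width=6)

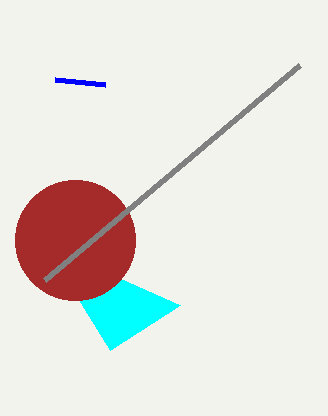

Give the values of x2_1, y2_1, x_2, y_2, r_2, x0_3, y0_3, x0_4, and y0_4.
x2_1 = 180, y2_1 = 305, x_2 = 75, y_2 = 240, r_2 = 60, x0_3 = 45, y0_3 = 280, x0_4 = 105, y0_4 = 85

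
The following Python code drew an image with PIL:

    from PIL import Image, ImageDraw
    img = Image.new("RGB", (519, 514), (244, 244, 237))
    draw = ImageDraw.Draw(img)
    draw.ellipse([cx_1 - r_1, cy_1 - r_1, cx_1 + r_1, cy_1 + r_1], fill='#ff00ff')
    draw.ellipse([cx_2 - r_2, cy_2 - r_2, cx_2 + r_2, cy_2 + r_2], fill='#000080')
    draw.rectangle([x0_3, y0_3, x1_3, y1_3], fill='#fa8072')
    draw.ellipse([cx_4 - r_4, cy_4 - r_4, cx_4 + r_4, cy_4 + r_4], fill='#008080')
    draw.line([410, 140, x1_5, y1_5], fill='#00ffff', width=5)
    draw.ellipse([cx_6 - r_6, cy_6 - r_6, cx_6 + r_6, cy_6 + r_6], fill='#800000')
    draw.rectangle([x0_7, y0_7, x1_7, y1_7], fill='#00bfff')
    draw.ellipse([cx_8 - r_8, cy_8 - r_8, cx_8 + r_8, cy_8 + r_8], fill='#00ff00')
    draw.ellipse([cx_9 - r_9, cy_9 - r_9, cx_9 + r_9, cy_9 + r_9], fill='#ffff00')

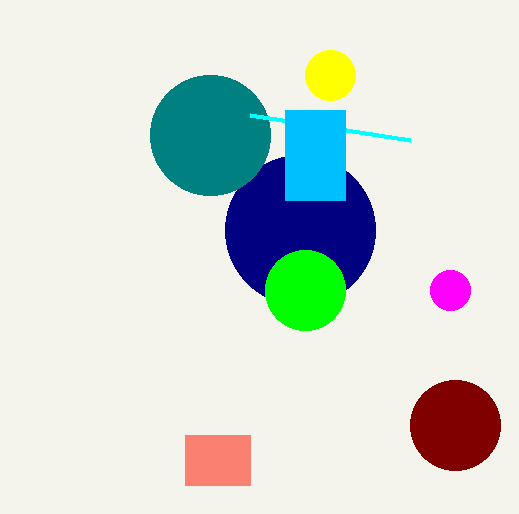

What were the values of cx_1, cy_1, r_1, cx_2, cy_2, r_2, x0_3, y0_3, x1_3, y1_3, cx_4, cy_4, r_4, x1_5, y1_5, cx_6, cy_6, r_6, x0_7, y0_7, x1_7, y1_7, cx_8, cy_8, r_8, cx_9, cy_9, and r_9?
cx_1 = 450
cy_1 = 290
r_1 = 20
cx_2 = 300
cy_2 = 230
r_2 = 75
x0_3 = 185
y0_3 = 435
x1_3 = 250
y1_3 = 485
cx_4 = 210
cy_4 = 135
r_4 = 60
x1_5 = 250
y1_5 = 115
cx_6 = 455
cy_6 = 425
r_6 = 45
x0_7 = 285
y0_7 = 110
x1_7 = 345
y1_7 = 200
cx_8 = 305
cy_8 = 290
r_8 = 40
cx_9 = 330
cy_9 = 75
r_9 = 25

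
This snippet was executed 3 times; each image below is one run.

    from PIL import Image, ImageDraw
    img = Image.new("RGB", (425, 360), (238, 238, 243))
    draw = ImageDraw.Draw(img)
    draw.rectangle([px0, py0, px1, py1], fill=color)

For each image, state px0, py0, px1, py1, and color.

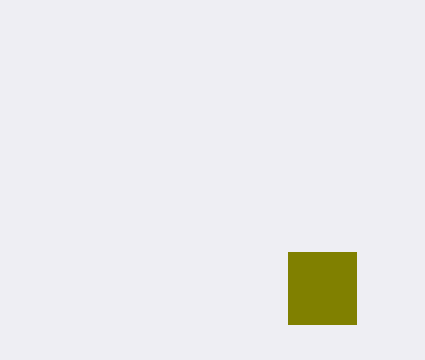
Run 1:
px0 = 288; py0 = 252; px1 = 356; py1 = 324; color = 'olive'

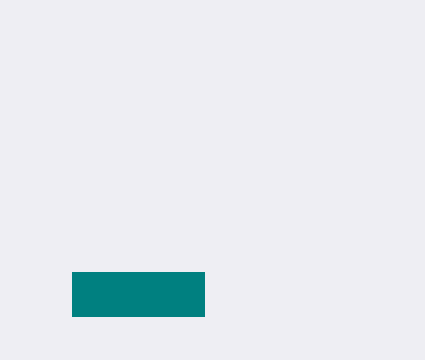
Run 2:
px0 = 72, py0 = 272, px1 = 204, py1 = 316, color = 'teal'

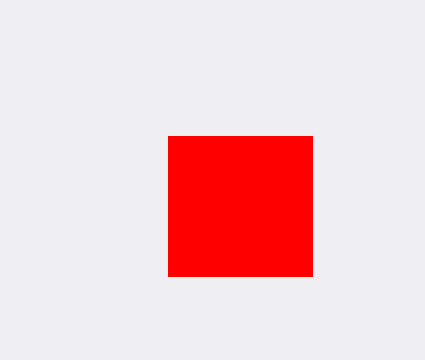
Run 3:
px0 = 168; py0 = 136; px1 = 312; py1 = 276; color = 'red'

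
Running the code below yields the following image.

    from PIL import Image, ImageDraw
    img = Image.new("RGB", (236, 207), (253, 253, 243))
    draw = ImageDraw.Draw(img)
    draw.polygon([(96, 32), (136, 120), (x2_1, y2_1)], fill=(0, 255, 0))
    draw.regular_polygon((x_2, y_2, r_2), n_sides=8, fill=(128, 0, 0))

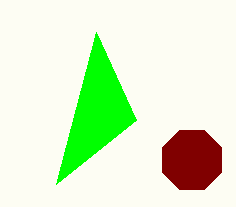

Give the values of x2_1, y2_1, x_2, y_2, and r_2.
x2_1 = 56
y2_1 = 184
x_2 = 192
y_2 = 160
r_2 = 32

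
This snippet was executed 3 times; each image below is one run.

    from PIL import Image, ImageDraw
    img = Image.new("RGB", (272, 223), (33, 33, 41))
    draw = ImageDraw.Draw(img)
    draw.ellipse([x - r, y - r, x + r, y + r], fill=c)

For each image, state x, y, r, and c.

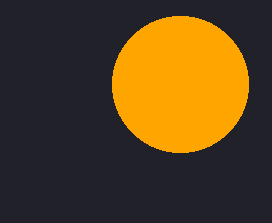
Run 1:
x = 180
y = 84
r = 68
c = 'orange'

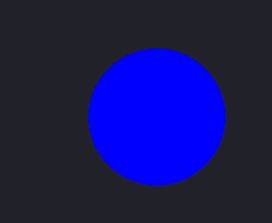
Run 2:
x = 156
y = 116
r = 68
c = 'blue'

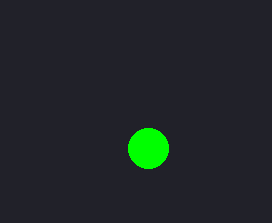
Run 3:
x = 148; y = 148; r = 20; c = 'lime'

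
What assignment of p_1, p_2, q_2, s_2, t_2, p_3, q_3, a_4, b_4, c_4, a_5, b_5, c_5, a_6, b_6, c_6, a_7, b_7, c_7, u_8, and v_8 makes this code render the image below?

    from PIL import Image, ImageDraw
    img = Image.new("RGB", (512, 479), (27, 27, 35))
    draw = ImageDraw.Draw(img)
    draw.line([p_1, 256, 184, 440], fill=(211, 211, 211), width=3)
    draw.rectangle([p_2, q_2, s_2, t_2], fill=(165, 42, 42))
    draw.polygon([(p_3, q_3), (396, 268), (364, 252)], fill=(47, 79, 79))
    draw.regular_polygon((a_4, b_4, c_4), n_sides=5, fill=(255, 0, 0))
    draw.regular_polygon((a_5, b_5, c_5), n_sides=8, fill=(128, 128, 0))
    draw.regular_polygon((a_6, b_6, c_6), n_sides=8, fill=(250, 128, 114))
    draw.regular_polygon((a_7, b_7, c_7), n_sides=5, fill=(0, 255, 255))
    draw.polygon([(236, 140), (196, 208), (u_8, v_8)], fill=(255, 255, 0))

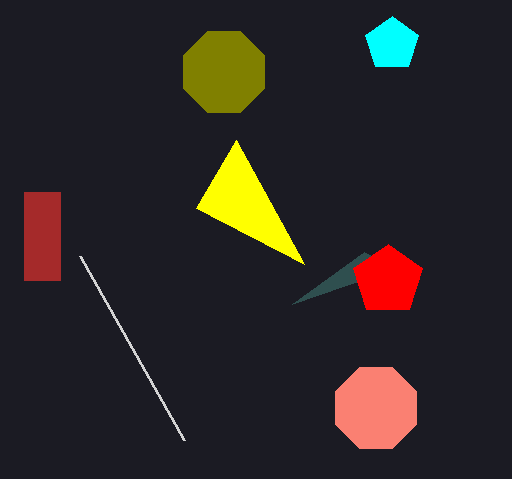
p_1 = 80, p_2 = 24, q_2 = 192, s_2 = 60, t_2 = 280, p_3 = 292, q_3 = 304, a_4 = 388, b_4 = 280, c_4 = 36, a_5 = 224, b_5 = 72, c_5 = 44, a_6 = 376, b_6 = 408, c_6 = 44, a_7 = 392, b_7 = 44, c_7 = 28, u_8 = 304, v_8 = 264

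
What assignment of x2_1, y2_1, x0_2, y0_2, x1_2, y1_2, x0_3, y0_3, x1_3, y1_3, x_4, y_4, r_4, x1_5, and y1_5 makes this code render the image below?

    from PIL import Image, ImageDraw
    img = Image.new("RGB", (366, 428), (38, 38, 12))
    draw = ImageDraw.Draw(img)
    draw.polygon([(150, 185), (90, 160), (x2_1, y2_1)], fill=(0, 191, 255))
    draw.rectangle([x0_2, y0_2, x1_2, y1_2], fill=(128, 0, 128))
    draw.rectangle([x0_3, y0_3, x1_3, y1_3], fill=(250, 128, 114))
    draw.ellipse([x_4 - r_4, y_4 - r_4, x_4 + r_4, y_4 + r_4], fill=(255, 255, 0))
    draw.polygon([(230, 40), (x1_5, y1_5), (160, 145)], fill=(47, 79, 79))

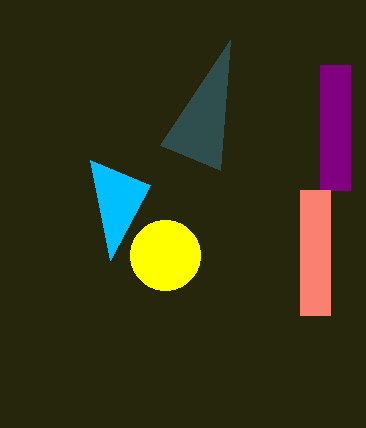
x2_1 = 110
y2_1 = 260
x0_2 = 320
y0_2 = 65
x1_2 = 350
y1_2 = 190
x0_3 = 300
y0_3 = 190
x1_3 = 330
y1_3 = 315
x_4 = 165
y_4 = 255
r_4 = 35
x1_5 = 220
y1_5 = 170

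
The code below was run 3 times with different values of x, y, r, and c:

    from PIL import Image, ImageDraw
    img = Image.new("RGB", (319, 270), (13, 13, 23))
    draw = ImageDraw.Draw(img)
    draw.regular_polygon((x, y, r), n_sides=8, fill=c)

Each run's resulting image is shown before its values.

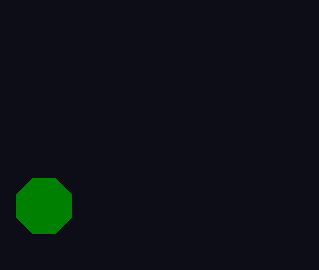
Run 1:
x = 44
y = 206
r = 30
c = 'green'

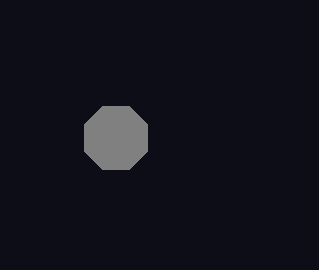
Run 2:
x = 116, y = 138, r = 34, c = 'gray'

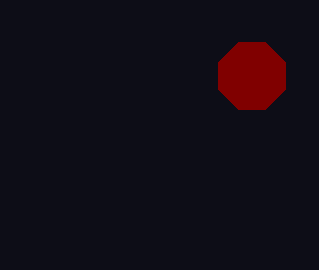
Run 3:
x = 252, y = 76, r = 36, c = 'maroon'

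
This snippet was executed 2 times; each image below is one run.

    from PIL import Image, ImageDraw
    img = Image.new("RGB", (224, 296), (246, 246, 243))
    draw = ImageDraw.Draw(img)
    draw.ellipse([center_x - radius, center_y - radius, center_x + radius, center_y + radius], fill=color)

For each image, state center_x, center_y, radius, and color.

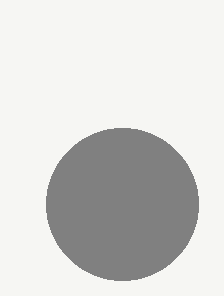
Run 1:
center_x = 122; center_y = 204; radius = 76; color = 'gray'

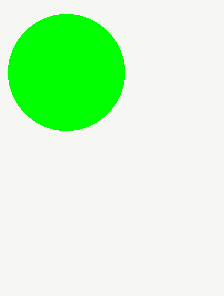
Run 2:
center_x = 66
center_y = 72
radius = 58
color = 'lime'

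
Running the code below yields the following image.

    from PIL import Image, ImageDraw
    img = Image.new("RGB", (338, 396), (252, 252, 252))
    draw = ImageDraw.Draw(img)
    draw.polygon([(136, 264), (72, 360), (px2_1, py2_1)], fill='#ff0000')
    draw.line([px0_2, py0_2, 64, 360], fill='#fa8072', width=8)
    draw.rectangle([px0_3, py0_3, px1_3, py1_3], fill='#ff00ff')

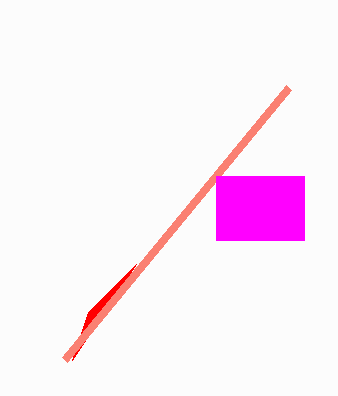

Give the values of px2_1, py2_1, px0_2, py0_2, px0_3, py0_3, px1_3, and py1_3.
px2_1 = 88
py2_1 = 312
px0_2 = 288
py0_2 = 88
px0_3 = 216
py0_3 = 176
px1_3 = 304
py1_3 = 240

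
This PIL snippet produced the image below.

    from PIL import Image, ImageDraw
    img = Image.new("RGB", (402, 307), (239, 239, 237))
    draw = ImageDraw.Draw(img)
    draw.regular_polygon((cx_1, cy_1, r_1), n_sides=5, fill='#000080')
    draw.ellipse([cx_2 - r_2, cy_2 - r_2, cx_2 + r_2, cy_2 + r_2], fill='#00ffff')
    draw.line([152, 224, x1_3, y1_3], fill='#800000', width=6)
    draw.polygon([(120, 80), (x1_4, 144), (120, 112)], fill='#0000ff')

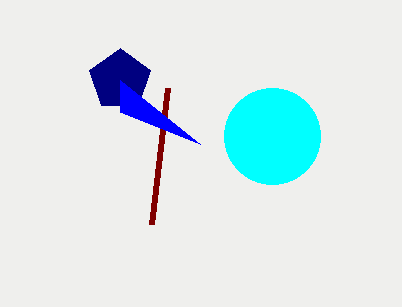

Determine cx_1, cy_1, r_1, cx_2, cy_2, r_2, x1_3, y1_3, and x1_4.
cx_1 = 120
cy_1 = 80
r_1 = 32
cx_2 = 272
cy_2 = 136
r_2 = 48
x1_3 = 168
y1_3 = 88
x1_4 = 200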